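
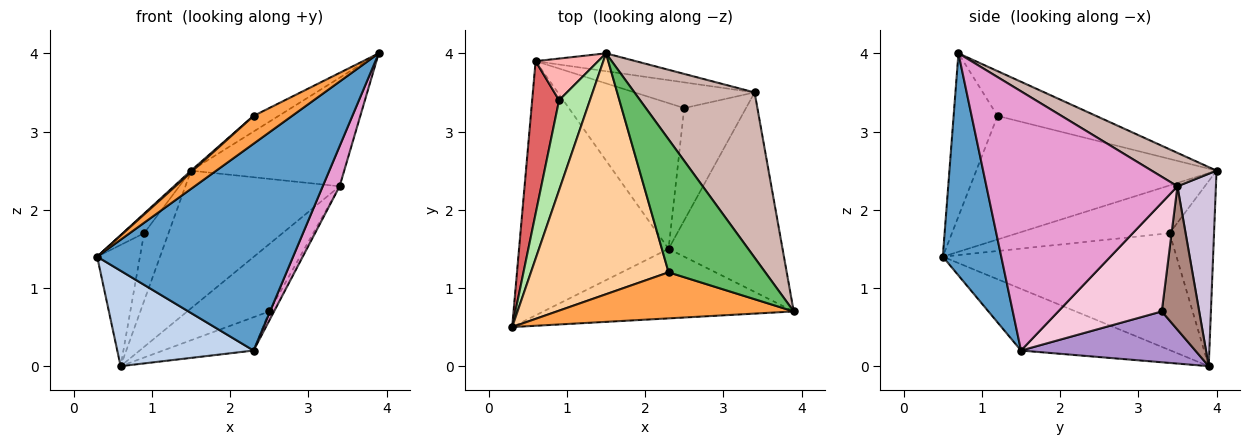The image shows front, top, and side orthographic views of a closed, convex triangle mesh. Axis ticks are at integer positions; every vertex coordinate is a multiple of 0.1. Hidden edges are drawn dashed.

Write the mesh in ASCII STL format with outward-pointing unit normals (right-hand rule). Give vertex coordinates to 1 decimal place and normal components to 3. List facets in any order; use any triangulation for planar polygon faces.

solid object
 facet normal 0.272 -0.912 -0.307
  outer loop
   vertex 2.3 1.5 0.2
   vertex 3.9 0.7 4.0
   vertex 0.3 0.5 1.4
  endloop
 endfacet
 facet normal -0.360 -0.328 -0.873
  outer loop
   vertex 2.3 1.5 0.2
   vertex 0.3 0.5 1.4
   vertex 0.6 3.9 0.0
  endloop
 endfacet
 facet normal -0.508 -0.445 0.737
  outer loop
   vertex 2.3 1.2 3.2
   vertex 0.3 0.5 1.4
   vertex 3.9 0.7 4.0
  endloop
 endfacet
 facet normal -0.668 -0.005 0.744
  outer loop
   vertex 2.3 1.2 3.2
   vertex 1.5 4.0 2.5
   vertex 0.3 0.5 1.4
  endloop
 endfacet
 facet normal -0.418 0.106 0.902
  outer loop
   vertex 2.3 1.2 3.2
   vertex 3.9 0.7 4.0
   vertex 1.5 4.0 2.5
  endloop
 endfacet
 facet normal -0.835 0.117 0.538
  outer loop
   vertex 0.9 3.4 1.7
   vertex 0.3 0.5 1.4
   vertex 1.5 4.0 2.5
  endloop
 endfacet
 facet normal -0.959 0.176 0.221
  outer loop
   vertex 0.9 3.4 1.7
   vertex 0.6 3.9 0.0
   vertex 0.3 0.5 1.4
  endloop
 endfacet
 facet normal -0.840 0.462 0.284
  outer loop
   vertex 0.9 3.4 1.7
   vertex 1.5 4.0 2.5
   vertex 0.6 3.9 0.0
  endloop
 endfacet
 facet normal 0.395 0.205 -0.896
  outer loop
   vertex 2.5 3.3 0.7
   vertex 2.3 1.5 0.2
   vertex 0.6 3.9 0.0
  endloop
 endfacet
 facet normal 0.240 0.963 -0.125
  outer loop
   vertex 3.4 3.5 2.3
   vertex 0.6 3.9 0.0
   vertex 1.5 4.0 2.5
  endloop
 endfacet
 facet normal 0.392 0.859 -0.328
  outer loop
   vertex 3.4 3.5 2.3
   vertex 2.5 3.3 0.7
   vertex 0.6 3.9 0.0
  endloop
 endfacet
 facet normal 0.226 0.535 0.814
  outer loop
   vertex 3.4 3.5 2.3
   vertex 1.5 4.0 2.5
   vertex 3.9 0.7 4.0
  endloop
 endfacet
 facet normal 0.912 -0.081 -0.401
  outer loop
   vertex 3.4 3.5 2.3
   vertex 3.9 0.7 4.0
   vertex 2.3 1.5 0.2
  endloop
 endfacet
 facet normal 0.869 0.041 -0.494
  outer loop
   vertex 3.4 3.5 2.3
   vertex 2.3 1.5 0.2
   vertex 2.5 3.3 0.7
  endloop
 endfacet
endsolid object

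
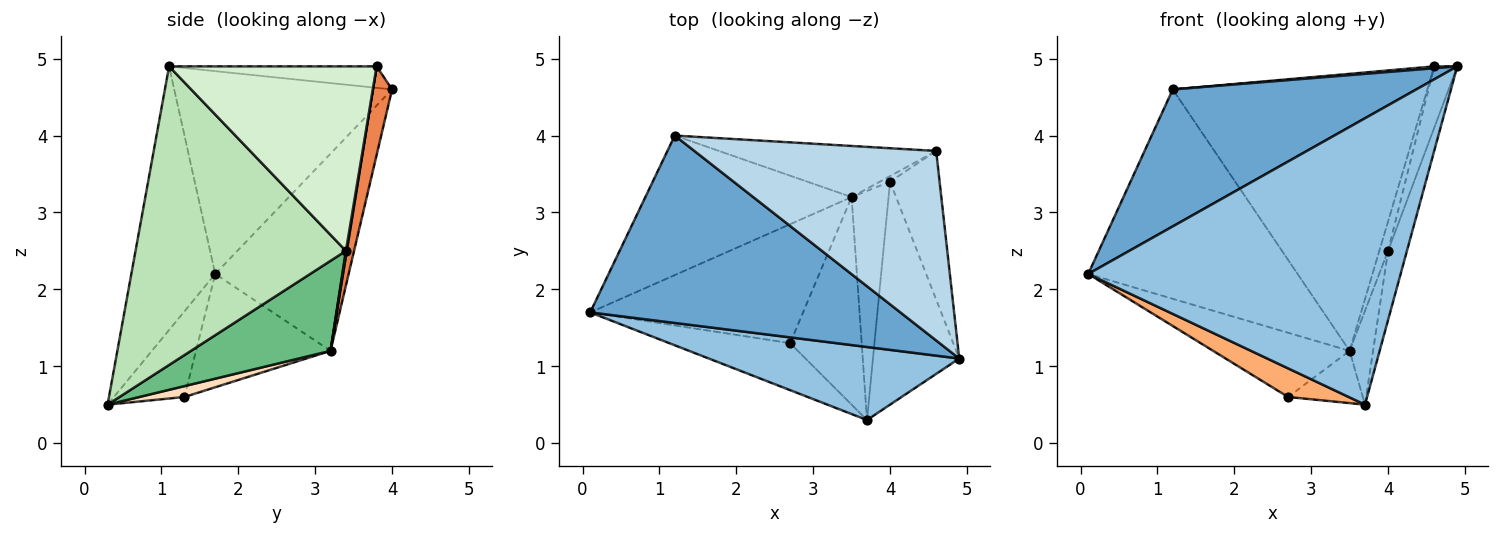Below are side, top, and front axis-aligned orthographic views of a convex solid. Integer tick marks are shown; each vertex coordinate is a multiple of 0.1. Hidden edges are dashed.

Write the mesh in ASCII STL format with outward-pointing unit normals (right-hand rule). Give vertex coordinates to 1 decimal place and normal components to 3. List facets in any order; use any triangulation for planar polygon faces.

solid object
 facet normal -0.467 -0.522 0.714
  outer loop
   vertex 1.2 4.0 4.6
   vertex 0.1 1.7 2.2
   vertex 4.9 1.1 4.9
  endloop
 endfacet
 facet normal -0.252 -0.938 0.239
  outer loop
   vertex 3.7 0.3 0.5
   vertex 4.9 1.1 4.9
   vertex 0.1 1.7 2.2
  endloop
 endfacet
 facet normal -0.088 -0.010 0.996
  outer loop
   vertex 4.6 3.8 4.9
   vertex 1.2 4.0 4.6
   vertex 4.9 1.1 4.9
  endloop
 endfacet
 facet normal -0.468 0.735 -0.490
  outer loop
   vertex 3.5 3.2 1.2
   vertex 0.1 1.7 2.2
   vertex 1.2 4.0 4.6
  endloop
 endfacet
 facet normal 0.074 0.981 -0.181
  outer loop
   vertex 3.5 3.2 1.2
   vertex 1.2 4.0 4.6
   vertex 4.6 3.8 4.9
  endloop
 endfacet
 facet normal -0.518 -0.445 -0.731
  outer loop
   vertex 2.7 1.3 0.6
   vertex 3.7 0.3 0.5
   vertex 0.1 1.7 2.2
  endloop
 endfacet
 facet normal -0.424 0.430 -0.797
  outer loop
   vertex 2.7 1.3 0.6
   vertex 0.1 1.7 2.2
   vertex 3.5 3.2 1.2
  endloop
 endfacet
 facet normal 0.146 0.242 -0.959
  outer loop
   vertex 2.7 1.3 0.6
   vertex 3.5 3.2 1.2
   vertex 3.7 0.3 0.5
  endloop
 endfacet
 facet normal 0.914 0.154 -0.375
  outer loop
   vertex 4.0 3.4 2.5
   vertex 3.7 0.3 0.5
   vertex 3.5 3.2 1.2
  endloop
 endfacet
 facet normal 0.093 0.978 -0.186
  outer loop
   vertex 4.0 3.4 2.5
   vertex 3.5 3.2 1.2
   vertex 4.6 3.8 4.9
  endloop
 endfacet
 facet normal 0.957 0.086 -0.277
  outer loop
   vertex 4.0 3.4 2.5
   vertex 4.9 1.1 4.9
   vertex 3.7 0.3 0.5
  endloop
 endfacet
 facet normal 0.960 0.107 -0.258
  outer loop
   vertex 4.0 3.4 2.5
   vertex 4.6 3.8 4.9
   vertex 4.9 1.1 4.9
  endloop
 endfacet
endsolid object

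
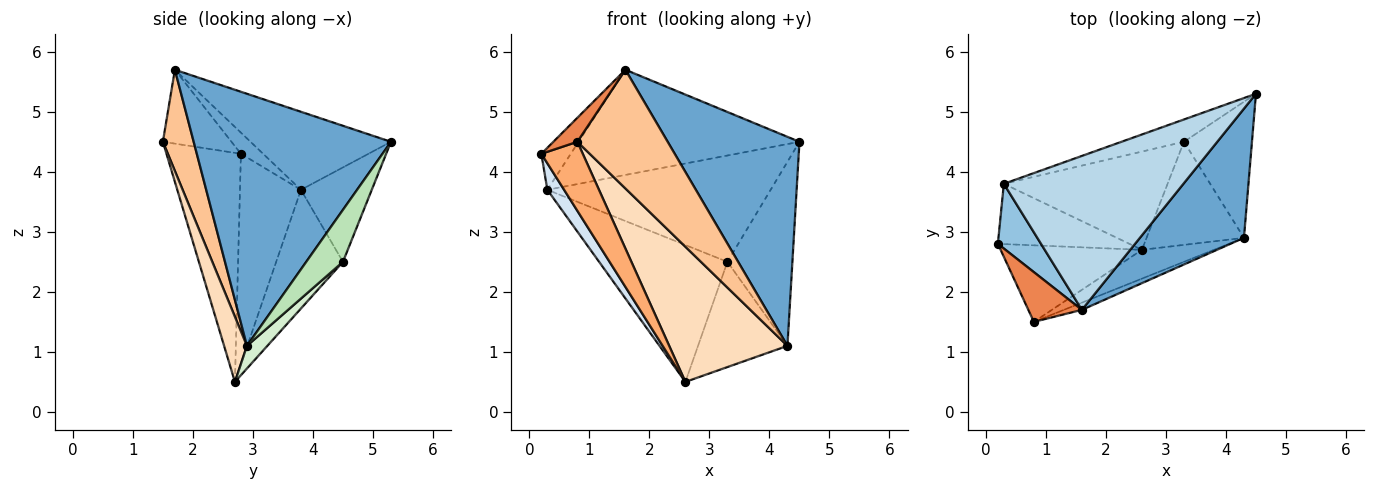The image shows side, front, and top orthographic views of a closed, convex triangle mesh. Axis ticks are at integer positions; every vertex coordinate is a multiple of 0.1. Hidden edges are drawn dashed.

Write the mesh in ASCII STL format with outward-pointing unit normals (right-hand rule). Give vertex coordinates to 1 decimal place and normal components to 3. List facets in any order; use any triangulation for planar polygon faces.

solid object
 facet normal 0.787 -0.525 0.325
  outer loop
   vertex 4.3 2.9 1.1
   vertex 4.5 5.3 4.5
   vertex 1.6 1.7 5.7
  endloop
 endfacet
 facet normal -0.380 0.504 0.776
  outer loop
   vertex 0.3 3.8 3.7
   vertex 0.2 2.8 4.3
   vertex 1.6 1.7 5.7
  endloop
 endfacet
 facet normal -0.338 0.531 0.777
  outer loop
   vertex 0.3 3.8 3.7
   vertex 1.6 1.7 5.7
   vertex 4.5 5.3 4.5
  endloop
 endfacet
 facet normal -0.826 -0.227 -0.516
  outer loop
   vertex 0.3 3.8 3.7
   vertex 2.6 2.7 0.5
   vertex 0.2 2.8 4.3
  endloop
 endfacet
 facet normal -0.779 -0.273 0.565
  outer loop
   vertex 0.8 1.5 4.5
   vertex 1.6 1.7 5.7
   vertex 0.2 2.8 4.3
  endloop
 endfacet
 facet normal -0.769 -0.428 -0.475
  outer loop
   vertex 0.8 1.5 4.5
   vertex 0.2 2.8 4.3
   vertex 2.6 2.7 0.5
  endloop
 endfacet
 facet normal 0.322 -0.945 -0.057
  outer loop
   vertex 0.8 1.5 4.5
   vertex 4.3 2.9 1.1
   vertex 1.6 1.7 5.7
  endloop
 endfacet
 facet normal 0.185 -0.961 -0.205
  outer loop
   vertex 0.8 1.5 4.5
   vertex 2.6 2.7 0.5
   vertex 4.3 2.9 1.1
  endloop
 endfacet
 facet normal -0.296 0.935 -0.196
  outer loop
   vertex 3.3 4.5 2.5
   vertex 0.3 3.8 3.7
   vertex 4.5 5.3 4.5
  endloop
 endfacet
 facet normal -0.389 0.748 -0.537
  outer loop
   vertex 3.3 4.5 2.5
   vertex 2.6 2.7 0.5
   vertex 0.3 3.8 3.7
  endloop
 endfacet
 facet normal 0.414 0.732 -0.541
  outer loop
   vertex 3.3 4.5 2.5
   vertex 4.5 5.3 4.5
   vertex 4.3 2.9 1.1
  endloop
 endfacet
 facet normal 0.161 0.705 -0.691
  outer loop
   vertex 3.3 4.5 2.5
   vertex 4.3 2.9 1.1
   vertex 2.6 2.7 0.5
  endloop
 endfacet
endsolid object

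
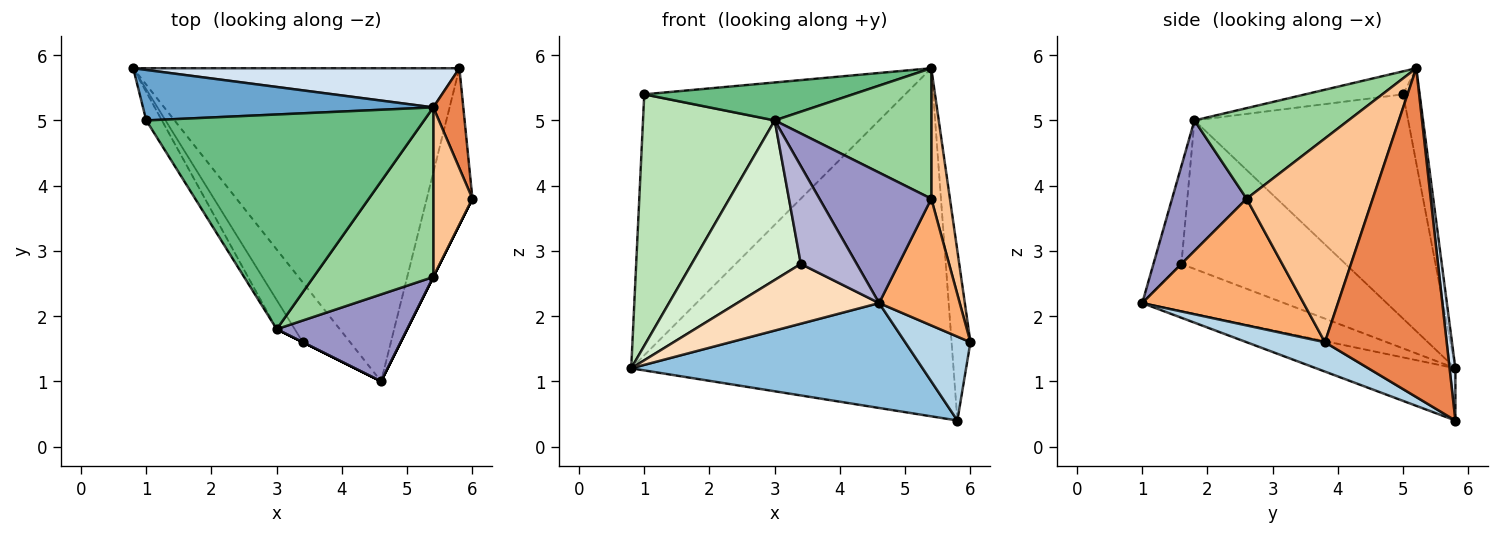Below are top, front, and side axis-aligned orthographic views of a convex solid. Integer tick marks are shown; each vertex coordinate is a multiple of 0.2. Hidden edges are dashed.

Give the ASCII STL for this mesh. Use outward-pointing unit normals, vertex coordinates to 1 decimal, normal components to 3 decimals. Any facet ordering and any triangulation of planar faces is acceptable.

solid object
 facet normal -0.062 0.980 0.190
  outer loop
   vertex 1.0 5.0 5.4
   vertex 5.4 5.2 5.8
   vertex 0.8 5.8 1.2
  endloop
 endfacet
 facet normal -0.150 -0.314 -0.937
  outer loop
   vertex 5.8 5.8 0.4
   vertex 4.6 1.0 2.2
   vertex 0.8 5.8 1.2
  endloop
 endfacet
 facet normal 0.493 -0.411 -0.767
  outer loop
   vertex 5.8 5.8 0.4
   vertex 6.0 3.8 1.6
   vertex 4.6 1.0 2.2
  endloop
 endfacet
 facet normal 0.018 0.994 0.112
  outer loop
   vertex 5.8 5.8 0.4
   vertex 0.8 5.8 1.2
   vertex 5.4 5.2 5.8
  endloop
 endfacet
 facet normal 0.984 0.152 0.090
  outer loop
   vertex 5.8 5.8 0.4
   vertex 5.4 5.2 5.8
   vertex 6.0 3.8 1.6
  endloop
 endfacet
 facet normal 0.894 -0.447 0.000
  outer loop
   vertex 5.4 2.6 3.8
   vertex 4.6 1.0 2.2
   vertex 6.0 3.8 1.6
  endloop
 endfacet
 facet normal 0.972 -0.144 0.187
  outer loop
   vertex 5.4 2.6 3.8
   vertex 6.0 3.8 1.6
   vertex 5.4 5.2 5.8
  endloop
 endfacet
 facet normal -0.577 -0.577 -0.577
  outer loop
   vertex 3.4 1.6 2.8
   vertex 0.8 5.8 1.2
   vertex 4.6 1.0 2.2
  endloop
 endfacet
 facet normal -0.081 -0.174 0.981
  outer loop
   vertex 3.0 1.8 5.0
   vertex 5.4 5.2 5.8
   vertex 1.0 5.0 5.4
  endloop
 endfacet
 facet normal 0.514 -0.523 0.680
  outer loop
   vertex 3.0 1.8 5.0
   vertex 5.4 2.6 3.8
   vertex 5.4 5.2 5.8
  endloop
 endfacet
 facet normal -0.850 -0.524 -0.059
  outer loop
   vertex 3.0 1.8 5.0
   vertex 1.0 5.0 5.4
   vertex 0.8 5.8 1.2
  endloop
 endfacet
 facet normal -0.828 -0.551 -0.101
  outer loop
   vertex 3.0 1.8 5.0
   vertex 0.8 5.8 1.2
   vertex 3.4 1.6 2.8
  endloop
 endfacet
 facet normal 0.485 -0.728 0.485
  outer loop
   vertex 3.0 1.8 5.0
   vertex 4.6 1.0 2.2
   vertex 5.4 2.6 3.8
  endloop
 endfacet
 facet normal -0.447 -0.894 0.000
  outer loop
   vertex 3.0 1.8 5.0
   vertex 3.4 1.6 2.8
   vertex 4.6 1.0 2.2
  endloop
 endfacet
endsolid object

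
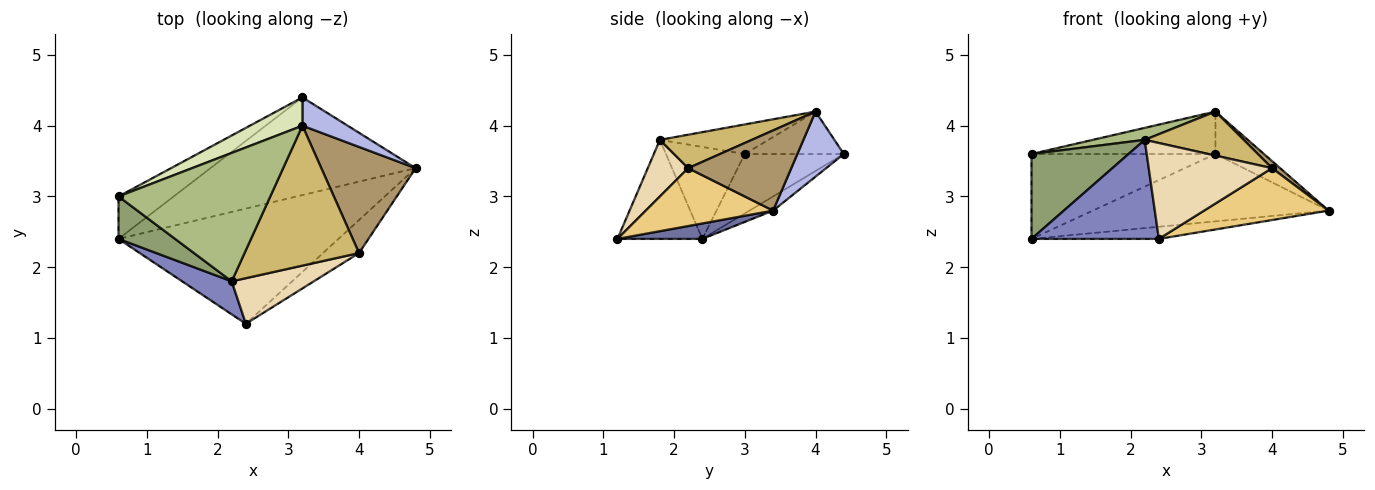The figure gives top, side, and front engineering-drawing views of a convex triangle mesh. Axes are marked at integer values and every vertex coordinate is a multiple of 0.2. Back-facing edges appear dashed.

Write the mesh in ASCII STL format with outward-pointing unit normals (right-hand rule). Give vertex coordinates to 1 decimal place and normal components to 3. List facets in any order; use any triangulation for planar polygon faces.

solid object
 facet normal 0.070 0.104 -0.992
  outer loop
   vertex 2.4 1.2 2.4
   vertex 0.6 2.4 2.4
   vertex 4.8 3.4 2.8
  endloop
 endfacet
 facet normal -0.535 -0.802 0.267
  outer loop
   vertex 2.2 1.8 3.8
   vertex 0.6 2.4 2.4
   vertex 2.4 1.2 2.4
  endloop
 endfacet
 facet normal -0.057 0.567 -0.822
  outer loop
   vertex 3.2 4.4 3.6
   vertex 4.8 3.4 2.8
   vertex 0.6 2.4 2.4
  endloop
 endfacet
 facet normal 0.623 0.651 0.434
  outer loop
   vertex 3.2 4.4 3.6
   vertex 3.2 4.0 4.2
   vertex 4.8 3.4 2.8
  endloop
 endfacet
 facet normal -0.588 -0.724 0.362
  outer loop
   vertex 0.6 3.0 3.6
   vertex 0.6 2.4 2.4
   vertex 2.2 1.8 3.8
  endloop
 endfacet
 facet normal -0.191 -0.091 0.977
  outer loop
   vertex 0.6 3.0 3.6
   vertex 2.2 1.8 3.8
   vertex 3.2 4.0 4.2
  endloop
 endfacet
 facet normal -0.434 0.806 -0.403
  outer loop
   vertex 0.6 3.0 3.6
   vertex 3.2 4.4 3.6
   vertex 0.6 2.4 2.4
  endloop
 endfacet
 facet normal -0.409 0.759 0.506
  outer loop
   vertex 0.6 3.0 3.6
   vertex 3.2 4.0 4.2
   vertex 3.2 4.4 3.6
  endloop
 endfacet
 facet normal 0.647 -0.051 0.761
  outer loop
   vertex 4.0 2.2 3.4
   vertex 4.8 3.4 2.8
   vertex 3.2 4.0 4.2
  endloop
 endfacet
 facet normal 0.268 -0.289 0.919
  outer loop
   vertex 4.0 2.2 3.4
   vertex 3.2 4.0 4.2
   vertex 2.2 1.8 3.8
  endloop
 endfacet
 facet normal 0.653 -0.639 -0.406
  outer loop
   vertex 4.0 2.2 3.4
   vertex 2.4 1.2 2.4
   vertex 4.8 3.4 2.8
  endloop
 endfacet
 facet normal 0.284 -0.866 0.412
  outer loop
   vertex 4.0 2.2 3.4
   vertex 2.2 1.8 3.8
   vertex 2.4 1.2 2.4
  endloop
 endfacet
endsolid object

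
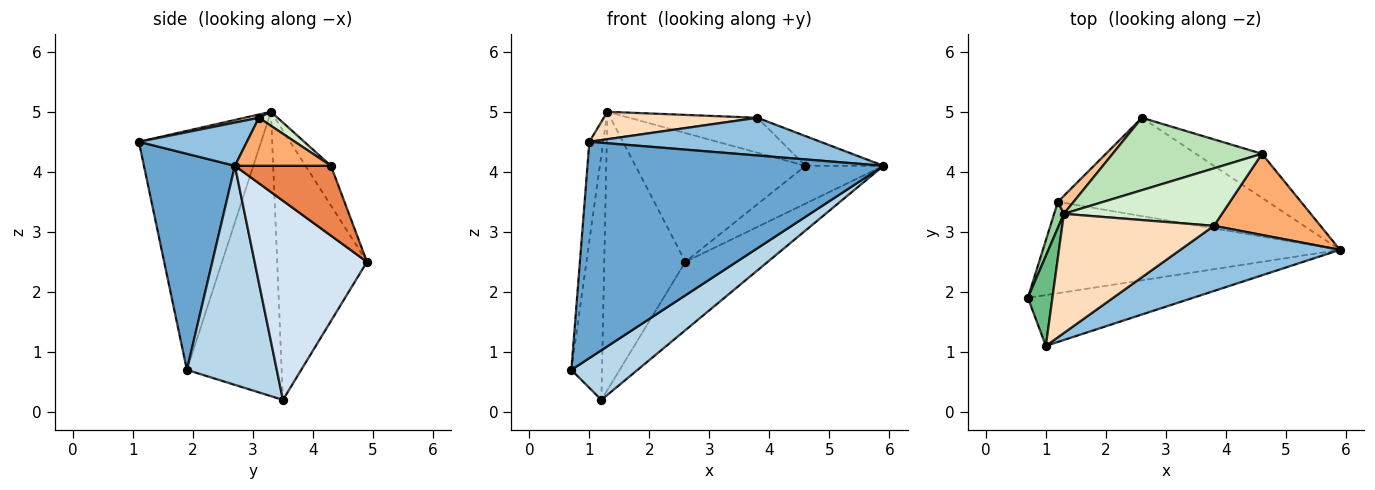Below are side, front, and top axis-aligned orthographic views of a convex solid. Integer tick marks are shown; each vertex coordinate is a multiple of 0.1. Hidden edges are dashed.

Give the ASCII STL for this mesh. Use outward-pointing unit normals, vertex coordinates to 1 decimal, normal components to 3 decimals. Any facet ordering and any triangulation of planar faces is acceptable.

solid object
 facet normal 0.287 -0.933 -0.219
  outer loop
   vertex 1.0 1.1 4.5
   vertex 0.7 1.9 0.7
   vertex 5.9 2.7 4.1
  endloop
 endfacet
 facet normal 0.228 -0.488 0.843
  outer loop
   vertex 3.8 3.1 4.9
   vertex 1.0 1.1 4.5
   vertex 5.9 2.7 4.1
  endloop
 endfacet
 facet normal 0.544 -0.400 -0.738
  outer loop
   vertex 1.2 3.5 0.2
   vertex 5.9 2.7 4.1
   vertex 0.7 1.9 0.7
  endloop
 endfacet
 facet normal 0.614 0.450 -0.648
  outer loop
   vertex 1.2 3.5 0.2
   vertex 2.6 4.9 2.5
   vertex 5.9 2.7 4.1
  endloop
 endfacet
 facet normal 0.626 0.508 -0.592
  outer loop
   vertex 4.6 4.3 4.1
   vertex 5.9 2.7 4.1
   vertex 2.6 4.9 2.5
  endloop
 endfacet
 facet normal 0.390 0.317 0.865
  outer loop
   vertex 4.6 4.3 4.1
   vertex 3.8 3.1 4.9
   vertex 5.9 2.7 4.1
  endloop
 endfacet
 facet normal -0.741 0.670 0.043
  outer loop
   vertex 1.3 3.3 5.0
   vertex 2.6 4.9 2.5
   vertex 1.2 3.5 0.2
  endloop
 endfacet
 facet normal 0.021 -0.224 0.974
  outer loop
   vertex 1.3 3.3 5.0
   vertex 1.0 1.1 4.5
   vertex 3.8 3.1 4.9
  endloop
 endfacet
 facet normal -0.989 0.112 0.102
  outer loop
   vertex 1.3 3.3 5.0
   vertex 0.7 1.9 0.7
   vertex 1.0 1.1 4.5
  endloop
 endfacet
 facet normal -0.951 0.307 0.033
  outer loop
   vertex 1.3 3.3 5.0
   vertex 1.2 3.5 0.2
   vertex 0.7 1.9 0.7
  endloop
 endfacet
 facet normal -0.129 0.864 0.486
  outer loop
   vertex 1.3 3.3 5.0
   vertex 4.6 4.3 4.1
   vertex 2.6 4.9 2.5
  endloop
 endfacet
 facet normal 0.076 0.518 0.852
  outer loop
   vertex 1.3 3.3 5.0
   vertex 3.8 3.1 4.9
   vertex 4.6 4.3 4.1
  endloop
 endfacet
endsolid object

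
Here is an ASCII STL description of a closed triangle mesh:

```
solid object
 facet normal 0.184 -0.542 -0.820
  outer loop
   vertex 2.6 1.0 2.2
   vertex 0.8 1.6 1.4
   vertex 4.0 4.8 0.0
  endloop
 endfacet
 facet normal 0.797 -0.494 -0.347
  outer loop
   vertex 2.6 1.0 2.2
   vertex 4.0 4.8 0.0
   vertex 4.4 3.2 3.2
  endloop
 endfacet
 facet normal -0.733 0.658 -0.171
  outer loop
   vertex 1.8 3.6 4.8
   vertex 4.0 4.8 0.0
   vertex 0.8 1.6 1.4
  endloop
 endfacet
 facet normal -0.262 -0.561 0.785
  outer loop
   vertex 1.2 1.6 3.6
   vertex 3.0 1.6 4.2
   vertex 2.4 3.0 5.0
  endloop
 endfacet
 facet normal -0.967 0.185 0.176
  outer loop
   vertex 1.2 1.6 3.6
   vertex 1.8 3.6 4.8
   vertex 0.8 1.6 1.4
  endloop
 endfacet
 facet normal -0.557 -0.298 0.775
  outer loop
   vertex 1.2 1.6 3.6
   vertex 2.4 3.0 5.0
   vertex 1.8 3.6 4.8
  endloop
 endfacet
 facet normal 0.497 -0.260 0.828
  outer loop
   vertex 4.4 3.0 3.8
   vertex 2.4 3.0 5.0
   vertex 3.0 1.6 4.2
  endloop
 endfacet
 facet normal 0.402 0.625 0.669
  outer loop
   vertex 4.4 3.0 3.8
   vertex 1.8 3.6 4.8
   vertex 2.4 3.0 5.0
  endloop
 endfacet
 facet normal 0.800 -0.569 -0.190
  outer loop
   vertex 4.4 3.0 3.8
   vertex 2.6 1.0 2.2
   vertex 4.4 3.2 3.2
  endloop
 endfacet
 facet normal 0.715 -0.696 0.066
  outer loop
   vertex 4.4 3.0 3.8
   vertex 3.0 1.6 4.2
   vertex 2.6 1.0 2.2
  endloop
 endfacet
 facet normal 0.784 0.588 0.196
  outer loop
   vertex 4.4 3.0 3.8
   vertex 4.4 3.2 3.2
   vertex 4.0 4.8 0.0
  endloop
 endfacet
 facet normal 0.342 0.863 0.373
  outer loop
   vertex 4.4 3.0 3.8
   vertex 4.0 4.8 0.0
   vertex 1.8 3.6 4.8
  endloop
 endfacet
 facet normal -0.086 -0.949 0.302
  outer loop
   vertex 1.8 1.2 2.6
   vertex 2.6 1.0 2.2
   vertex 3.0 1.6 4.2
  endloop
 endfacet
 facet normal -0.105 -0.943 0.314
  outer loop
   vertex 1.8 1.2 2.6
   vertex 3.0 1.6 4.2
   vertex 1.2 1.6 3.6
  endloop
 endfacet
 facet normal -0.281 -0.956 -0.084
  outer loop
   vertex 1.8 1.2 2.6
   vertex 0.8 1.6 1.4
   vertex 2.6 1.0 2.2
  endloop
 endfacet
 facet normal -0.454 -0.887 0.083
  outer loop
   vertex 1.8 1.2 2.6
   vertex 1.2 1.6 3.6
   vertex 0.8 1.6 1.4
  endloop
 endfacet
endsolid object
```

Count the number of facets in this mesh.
16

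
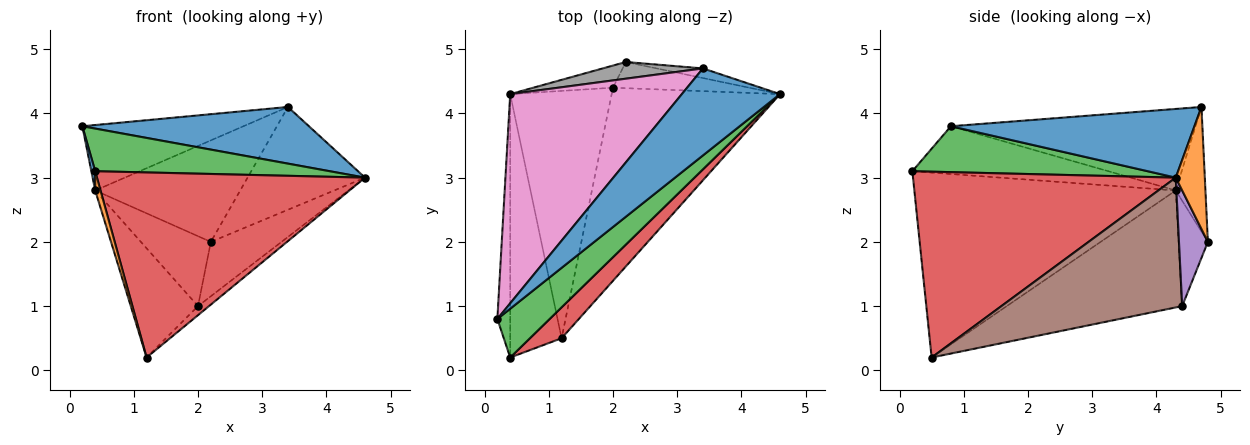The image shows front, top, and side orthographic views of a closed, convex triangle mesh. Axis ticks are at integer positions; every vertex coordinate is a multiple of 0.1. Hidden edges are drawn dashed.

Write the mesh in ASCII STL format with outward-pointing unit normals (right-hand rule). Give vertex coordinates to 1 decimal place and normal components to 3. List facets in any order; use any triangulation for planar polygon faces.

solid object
 facet normal 0.506 -0.471 0.723
  outer loop
   vertex 3.4 4.7 4.1
   vertex 0.2 0.8 3.8
   vertex 4.6 4.3 3.0
  endloop
 endfacet
 facet normal 0.239 0.967 -0.091
  outer loop
   vertex 3.4 4.7 4.1
   vertex 4.6 4.3 3.0
   vertex 2.2 4.8 2.0
  endloop
 endfacet
 facet normal 0.551 -0.549 0.628
  outer loop
   vertex 0.4 0.2 3.1
   vertex 4.6 4.3 3.0
   vertex 0.2 0.8 3.8
  endloop
 endfacet
 facet normal 0.695 -0.709 0.118
  outer loop
   vertex 0.4 0.2 3.1
   vertex 1.2 0.5 0.2
   vertex 4.6 4.3 3.0
  endloop
 endfacet
 facet normal 0.346 0.845 -0.407
  outer loop
   vertex 2.0 4.4 1.0
   vertex 2.2 4.8 2.0
   vertex 4.6 4.3 3.0
  endloop
 endfacet
 facet normal 0.610 0.037 -0.791
  outer loop
   vertex 2.0 4.4 1.0
   vertex 4.6 4.3 3.0
   vertex 1.2 0.5 0.2
  endloop
 endfacet
 facet normal -0.413 0.272 0.869
  outer loop
   vertex 0.4 4.3 2.8
   vertex 0.2 0.8 3.8
   vertex 3.4 4.7 4.1
  endloop
 endfacet
 facet normal -0.198 0.967 0.159
  outer loop
   vertex 0.4 4.3 2.8
   vertex 3.4 4.7 4.1
   vertex 2.2 4.8 2.0
  endloop
 endfacet
 facet normal -0.370 0.886 -0.280
  outer loop
   vertex 0.4 4.3 2.8
   vertex 2.2 4.8 2.0
   vertex 2.0 4.4 1.0
  endloop
 endfacet
 facet normal -0.726 0.278 -0.630
  outer loop
   vertex 0.4 4.3 2.8
   vertex 2.0 4.4 1.0
   vertex 1.2 0.5 0.2
  endloop
 endfacet
 facet normal -0.966 -0.019 -0.260
  outer loop
   vertex 0.4 4.3 2.8
   vertex 0.4 0.2 3.1
   vertex 0.2 0.8 3.8
  endloop
 endfacet
 facet normal -0.963 -0.020 -0.268
  outer loop
   vertex 0.4 4.3 2.8
   vertex 1.2 0.5 0.2
   vertex 0.4 0.2 3.1
  endloop
 endfacet
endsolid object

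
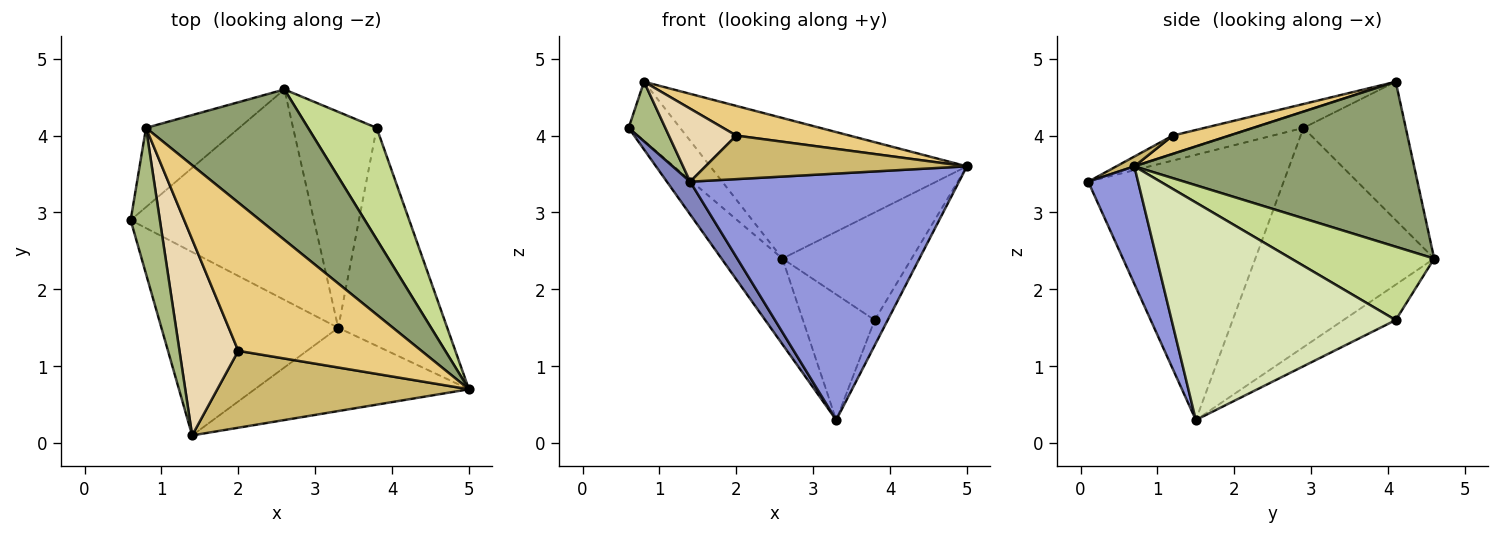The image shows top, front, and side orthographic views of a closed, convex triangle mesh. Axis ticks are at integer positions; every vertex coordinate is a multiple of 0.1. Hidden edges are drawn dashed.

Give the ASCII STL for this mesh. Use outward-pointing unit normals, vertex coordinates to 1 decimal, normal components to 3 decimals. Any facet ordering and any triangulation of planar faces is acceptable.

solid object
 facet normal -0.742 0.253 -0.621
  outer loop
   vertex 3.3 1.5 0.3
   vertex 0.6 2.9 4.1
   vertex 2.6 4.6 2.4
  endloop
 endfacet
 facet normal -0.828 -0.099 -0.552
  outer loop
   vertex 1.4 0.1 3.4
   vertex 0.6 2.9 4.1
   vertex 3.3 1.5 0.3
  endloop
 endfacet
 facet normal 0.173 -0.933 -0.315
  outer loop
   vertex 1.4 0.1 3.4
   vertex 3.3 1.5 0.3
   vertex 5.0 0.7 3.6
  endloop
 endfacet
 facet normal -0.766 0.385 -0.515
  outer loop
   vertex 0.8 4.1 4.7
   vertex 2.6 4.6 2.4
   vertex 0.6 2.9 4.1
  endloop
 endfacet
 facet normal 0.597 0.548 0.586
  outer loop
   vertex 0.8 4.1 4.7
   vertex 5.0 0.7 3.6
   vertex 2.6 4.6 2.4
  endloop
 endfacet
 facet normal -0.456 -0.336 0.824
  outer loop
   vertex 0.8 4.1 4.7
   vertex 0.6 2.9 4.1
   vertex 1.4 0.1 3.4
  endloop
 endfacet
 facet normal 0.610 0.551 0.570
  outer loop
   vertex 3.8 4.1 1.6
   vertex 2.6 4.6 2.4
   vertex 5.0 0.7 3.6
  endloop
 endfacet
 facet normal 0.893 0.052 -0.447
  outer loop
   vertex 3.8 4.1 1.6
   vertex 5.0 0.7 3.6
   vertex 3.3 1.5 0.3
  endloop
 endfacet
 facet normal -0.344 0.472 -0.812
  outer loop
   vertex 3.8 4.1 1.6
   vertex 3.3 1.5 0.3
   vertex 2.6 4.6 2.4
  endloop
 endfacet
 facet normal 0.034 -0.493 0.870
  outer loop
   vertex 2.0 1.2 4.0
   vertex 1.4 0.1 3.4
   vertex 5.0 0.7 3.6
  endloop
 endfacet
 facet normal 0.098 -0.195 0.976
  outer loop
   vertex 2.0 1.2 4.0
   vertex 5.0 0.7 3.6
   vertex 0.8 4.1 4.7
  endloop
 endfacet
 facet normal -0.285 -0.335 0.898
  outer loop
   vertex 2.0 1.2 4.0
   vertex 0.8 4.1 4.7
   vertex 1.4 0.1 3.4
  endloop
 endfacet
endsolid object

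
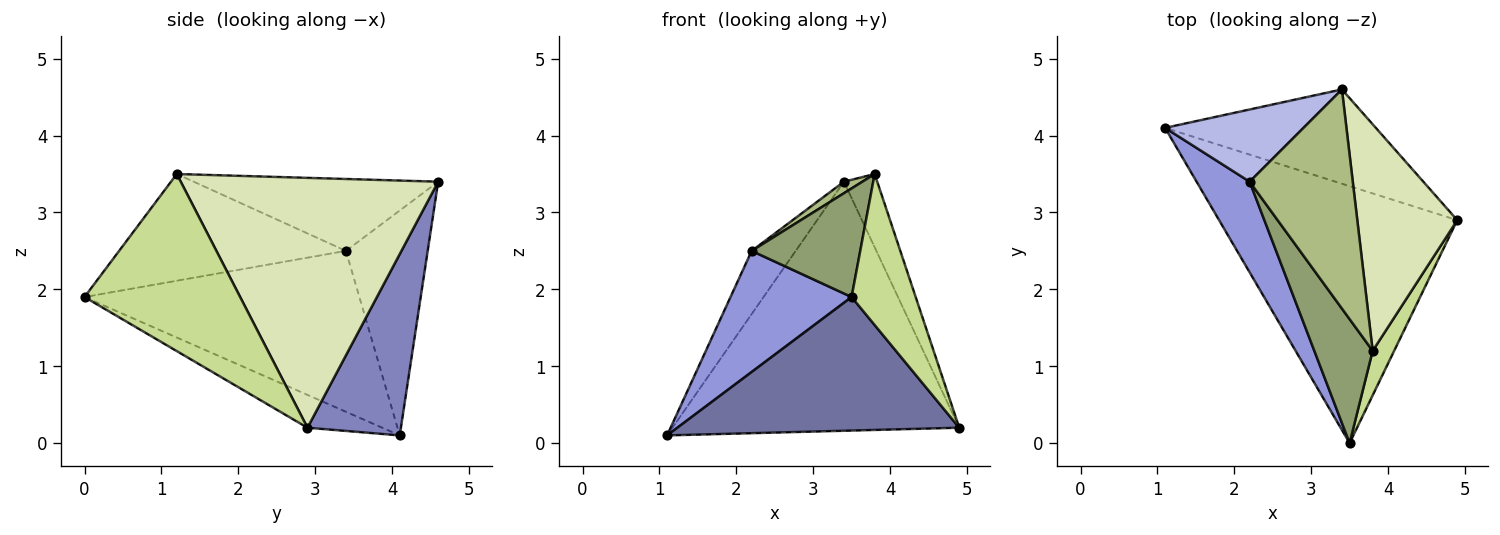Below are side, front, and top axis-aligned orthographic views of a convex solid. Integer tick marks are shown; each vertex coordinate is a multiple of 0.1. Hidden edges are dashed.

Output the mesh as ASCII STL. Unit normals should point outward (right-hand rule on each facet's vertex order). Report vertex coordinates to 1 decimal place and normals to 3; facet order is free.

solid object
 facet normal -0.121 -0.458 -0.881
  outer loop
   vertex 3.5 0.0 1.9
   vertex 1.1 4.1 0.1
   vertex 4.9 2.9 0.2
  endloop
 endfacet
 facet normal 0.291 0.895 -0.339
  outer loop
   vertex 3.4 4.6 3.4
   vertex 4.9 2.9 0.2
   vertex 1.1 4.1 0.1
  endloop
 endfacet
 facet normal -0.876 -0.386 0.289
  outer loop
   vertex 2.2 3.4 2.5
   vertex 1.1 4.1 0.1
   vertex 3.5 0.0 1.9
  endloop
 endfacet
 facet normal -0.774 0.417 0.476
  outer loop
   vertex 2.2 3.4 2.5
   vertex 3.4 4.6 3.4
   vertex 1.1 4.1 0.1
  endloop
 endfacet
 facet normal -0.809 -0.387 0.442
  outer loop
   vertex 3.8 1.2 3.5
   vertex 2.2 3.4 2.5
   vertex 3.5 0.0 1.9
  endloop
 endfacet
 facet normal -0.571 -0.043 0.819
  outer loop
   vertex 3.8 1.2 3.5
   vertex 3.4 4.6 3.4
   vertex 2.2 3.4 2.5
  endloop
 endfacet
 facet normal 0.919 -0.378 0.111
  outer loop
   vertex 3.8 1.2 3.5
   vertex 3.5 0.0 1.9
   vertex 4.9 2.9 0.2
  endloop
 endfacet
 facet normal 0.922 0.119 0.369
  outer loop
   vertex 3.8 1.2 3.5
   vertex 4.9 2.9 0.2
   vertex 3.4 4.6 3.4
  endloop
 endfacet
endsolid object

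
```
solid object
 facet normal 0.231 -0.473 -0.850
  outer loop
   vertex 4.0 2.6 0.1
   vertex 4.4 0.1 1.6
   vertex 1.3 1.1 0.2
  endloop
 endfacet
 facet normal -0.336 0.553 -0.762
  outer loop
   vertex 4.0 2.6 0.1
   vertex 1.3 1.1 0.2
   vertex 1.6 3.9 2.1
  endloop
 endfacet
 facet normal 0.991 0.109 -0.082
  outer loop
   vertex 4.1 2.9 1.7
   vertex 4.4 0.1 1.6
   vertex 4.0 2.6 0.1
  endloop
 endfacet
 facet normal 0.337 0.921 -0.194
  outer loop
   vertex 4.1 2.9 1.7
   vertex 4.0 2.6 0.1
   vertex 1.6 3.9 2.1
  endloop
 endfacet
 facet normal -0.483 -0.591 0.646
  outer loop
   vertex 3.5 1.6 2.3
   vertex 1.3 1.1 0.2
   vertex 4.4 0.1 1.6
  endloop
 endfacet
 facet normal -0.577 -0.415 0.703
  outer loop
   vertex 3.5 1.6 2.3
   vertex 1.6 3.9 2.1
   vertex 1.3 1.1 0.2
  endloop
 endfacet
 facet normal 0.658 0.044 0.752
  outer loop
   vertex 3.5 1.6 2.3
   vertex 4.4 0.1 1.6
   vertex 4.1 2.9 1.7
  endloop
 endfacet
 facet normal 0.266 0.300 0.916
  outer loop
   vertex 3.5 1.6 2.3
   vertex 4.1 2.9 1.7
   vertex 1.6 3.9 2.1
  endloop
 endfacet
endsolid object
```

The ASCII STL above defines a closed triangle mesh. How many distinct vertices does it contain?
6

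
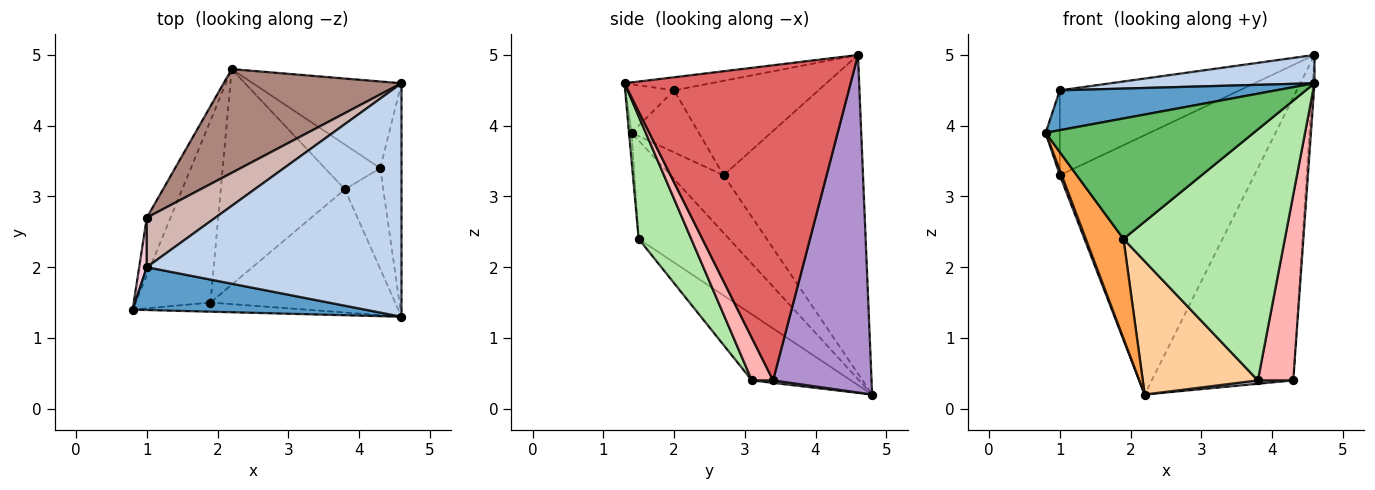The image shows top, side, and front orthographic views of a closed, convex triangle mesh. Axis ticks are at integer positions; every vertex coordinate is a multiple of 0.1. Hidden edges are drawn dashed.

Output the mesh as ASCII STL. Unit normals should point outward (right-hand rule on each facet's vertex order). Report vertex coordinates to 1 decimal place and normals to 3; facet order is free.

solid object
 facet normal -0.151 -0.673 0.724
  outer loop
   vertex 1.0 2.0 4.5
   vertex 0.8 1.4 3.9
   vertex 4.6 1.3 4.6
  endloop
 endfacet
 facet normal -0.051 -0.120 0.991
  outer loop
   vertex 1.0 2.0 4.5
   vertex 4.6 1.3 4.6
   vertex 4.6 4.6 5.0
  endloop
 endfacet
 facet normal -0.755 -0.315 -0.575
  outer loop
   vertex 1.9 1.5 2.4
   vertex 0.8 1.4 3.9
   vertex 2.2 4.8 0.2
  endloop
 endfacet
 facet normal -0.412 -0.479 -0.775
  outer loop
   vertex 1.9 1.5 2.4
   vertex 2.2 4.8 0.2
   vertex 3.8 3.1 0.4
  endloop
 endfacet
 facet normal -0.012 -0.997 -0.076
  outer loop
   vertex 1.9 1.5 2.4
   vertex 4.6 1.3 4.6
   vertex 0.8 1.4 3.9
  endloop
 endfacet
 facet normal 0.281 -0.862 -0.423
  outer loop
   vertex 1.9 1.5 2.4
   vertex 3.8 3.1 0.4
   vertex 4.6 1.3 4.6
  endloop
 endfacet
 facet normal 0.998 0.008 -0.067
  outer loop
   vertex 4.3 3.4 0.4
   vertex 4.6 4.6 5.0
   vertex 4.6 1.3 4.6
  endloop
 endfacet
 facet normal 0.466 -0.777 -0.422
  outer loop
   vertex 4.3 3.4 0.4
   vertex 4.6 1.3 4.6
   vertex 3.8 3.1 0.4
  endloop
 endfacet
 facet normal 0.554 0.796 -0.244
  outer loop
   vertex 4.3 3.4 0.4
   vertex 2.2 4.8 0.2
   vertex 4.6 4.6 5.0
  endloop
 endfacet
 facet normal 0.045 -0.075 -0.996
  outer loop
   vertex 4.3 3.4 0.4
   vertex 3.8 3.1 0.4
   vertex 2.2 4.8 0.2
  endloop
 endfacet
 facet normal -0.554 0.773 0.309
  outer loop
   vertex 1.0 2.7 3.3
   vertex 4.6 4.6 5.0
   vertex 2.2 4.8 0.2
  endloop
 endfacet
 facet normal -0.570 0.710 0.414
  outer loop
   vertex 1.0 2.7 3.3
   vertex 1.0 2.0 4.5
   vertex 4.6 4.6 5.0
  endloop
 endfacet
 facet normal -0.924 -0.033 -0.380
  outer loop
   vertex 1.0 2.7 3.3
   vertex 2.2 4.8 0.2
   vertex 0.8 1.4 3.9
  endloop
 endfacet
 facet normal -0.972 0.205 0.119
  outer loop
   vertex 1.0 2.7 3.3
   vertex 0.8 1.4 3.9
   vertex 1.0 2.0 4.5
  endloop
 endfacet
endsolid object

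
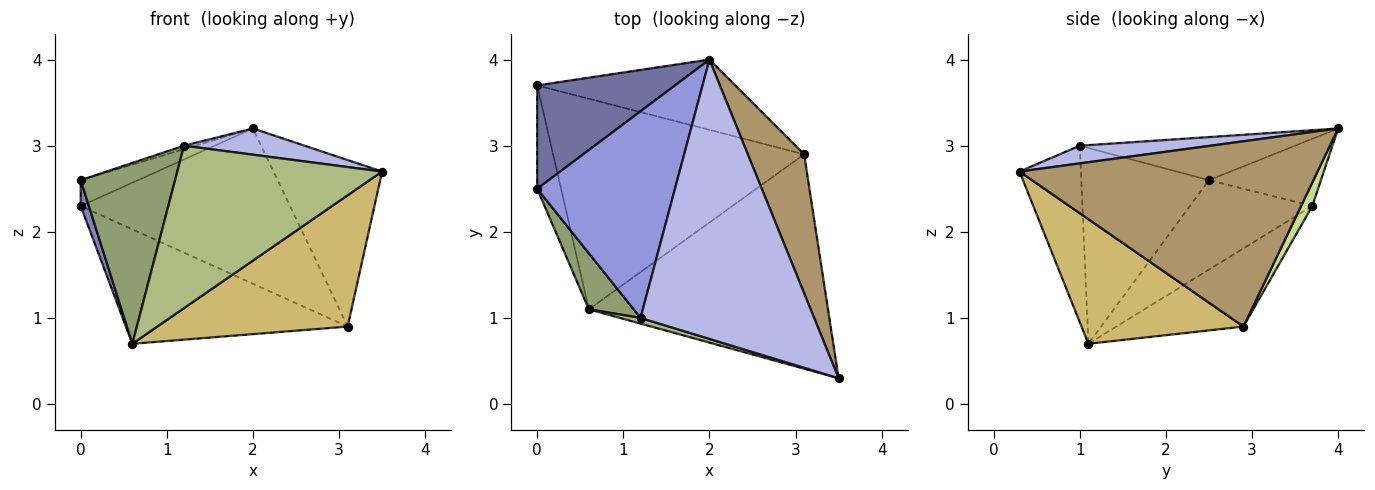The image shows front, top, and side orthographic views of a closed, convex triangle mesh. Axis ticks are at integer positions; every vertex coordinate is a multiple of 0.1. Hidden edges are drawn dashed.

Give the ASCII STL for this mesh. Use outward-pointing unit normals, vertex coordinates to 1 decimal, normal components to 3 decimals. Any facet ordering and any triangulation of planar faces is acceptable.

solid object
 facet normal -0.428 0.219 0.877
  outer loop
   vertex 0.0 3.7 2.3
   vertex 0.0 2.5 2.6
   vertex 2.0 4.0 3.2
  endloop
 endfacet
 facet normal -0.964 -0.064 -0.257
  outer loop
   vertex 0.0 3.7 2.3
   vertex 0.6 1.1 0.7
   vertex 0.0 2.5 2.6
  endloop
 endfacet
 facet normal -0.298 0.016 0.954
  outer loop
   vertex 1.2 1.0 3.0
   vertex 2.0 4.0 3.2
   vertex 0.0 2.5 2.6
  endloop
 endfacet
 facet normal 0.101 -0.093 0.991
  outer loop
   vertex 1.2 1.0 3.0
   vertex 3.5 0.3 2.7
   vertex 2.0 4.0 3.2
  endloop
 endfacet
 facet normal -0.791 -0.585 0.181
  outer loop
   vertex 1.2 1.0 3.0
   vertex 0.0 2.5 2.6
   vertex 0.6 1.1 0.7
  endloop
 endfacet
 facet normal -0.287 -0.957 0.033
  outer loop
   vertex 1.2 1.0 3.0
   vertex 0.6 1.1 0.7
   vertex 3.5 0.3 2.7
  endloop
 endfacet
 facet normal 0.049 0.910 -0.412
  outer loop
   vertex 3.1 2.9 0.9
   vertex 0.0 3.7 2.3
   vertex 2.0 4.0 3.2
  endloop
 endfacet
 facet normal -0.264 0.461 -0.847
  outer loop
   vertex 3.1 2.9 0.9
   vertex 0.6 1.1 0.7
   vertex 0.0 3.7 2.3
  endloop
 endfacet
 facet normal 0.903 0.329 0.275
  outer loop
   vertex 3.1 2.9 0.9
   vertex 2.0 4.0 3.2
   vertex 3.5 0.3 2.7
  endloop
 endfacet
 facet normal 0.406 -0.477 -0.779
  outer loop
   vertex 3.1 2.9 0.9
   vertex 3.5 0.3 2.7
   vertex 0.6 1.1 0.7
  endloop
 endfacet
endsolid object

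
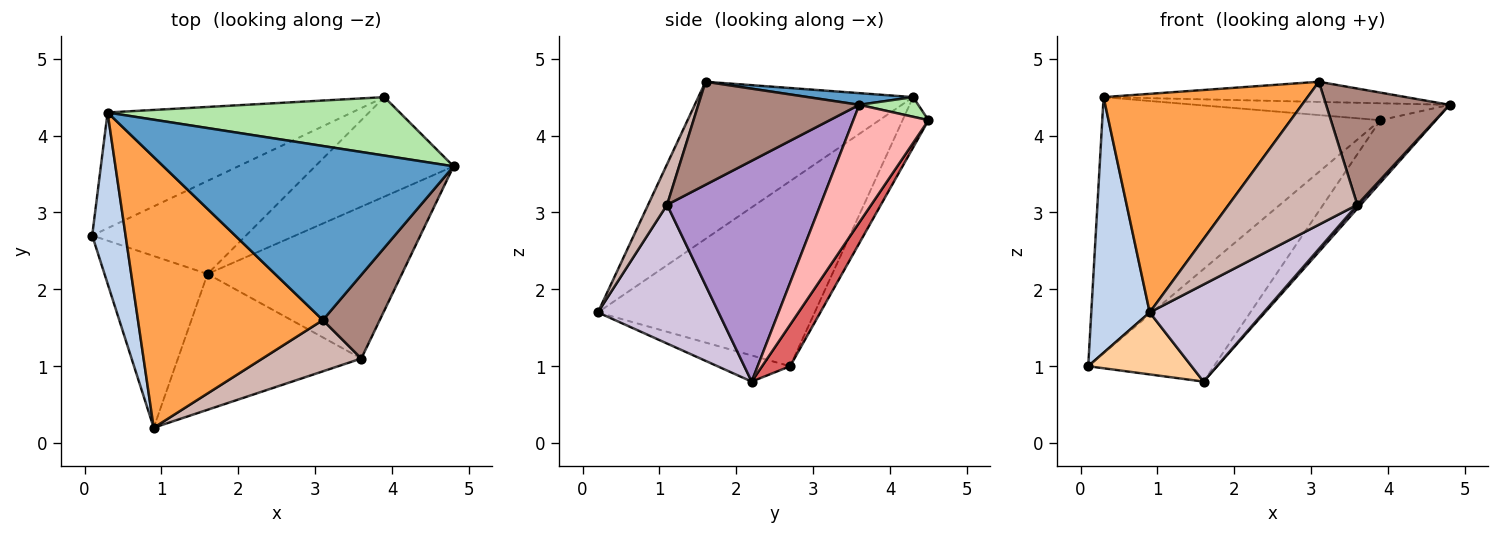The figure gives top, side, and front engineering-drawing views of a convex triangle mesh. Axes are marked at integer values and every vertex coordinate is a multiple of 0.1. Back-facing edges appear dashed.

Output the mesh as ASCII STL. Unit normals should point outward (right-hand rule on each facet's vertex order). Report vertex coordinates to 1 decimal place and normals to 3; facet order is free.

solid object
 facet normal 0.040 0.115 0.993
  outer loop
   vertex 0.3 4.3 4.5
   vertex 3.1 1.6 4.7
   vertex 4.8 3.6 4.4
  endloop
 endfacet
 facet normal -0.951 -0.256 0.172
  outer loop
   vertex 0.3 4.3 4.5
   vertex 0.1 2.7 1.0
   vertex 0.9 0.2 1.7
  endloop
 endfacet
 facet normal -0.552 -0.524 0.649
  outer loop
   vertex 0.3 4.3 4.5
   vertex 0.9 0.2 1.7
   vertex 3.1 1.6 4.7
  endloop
 endfacet
 facet normal -0.232 -0.330 -0.915
  outer loop
   vertex 1.6 2.2 0.8
   vertex 0.9 0.2 1.7
   vertex 0.1 2.7 1.0
  endloop
 endfacet
 facet normal -0.085 0.908 -0.410
  outer loop
   vertex 3.9 4.5 4.2
   vertex 0.1 2.7 1.0
   vertex 0.3 4.3 4.5
  endloop
 endfacet
 facet normal 0.064 0.277 0.959
  outer loop
   vertex 3.9 4.5 4.2
   vertex 0.3 4.3 4.5
   vertex 4.8 3.6 4.4
  endloop
 endfacet
 facet normal 0.169 0.759 -0.628
  outer loop
   vertex 3.9 4.5 4.2
   vertex 1.6 2.2 0.8
   vertex 0.1 2.7 1.0
  endloop
 endfacet
 facet normal 0.584 0.432 -0.687
  outer loop
   vertex 3.9 4.5 4.2
   vertex 4.8 3.6 4.4
   vertex 1.6 2.2 0.8
  endloop
 endfacet
 facet normal 0.751 -0.017 -0.661
  outer loop
   vertex 3.6 1.1 3.1
   vertex 1.6 2.2 0.8
   vertex 4.8 3.6 4.4
  endloop
 endfacet
 facet normal 0.524 -0.495 -0.693
  outer loop
   vertex 3.6 1.1 3.1
   vertex 0.9 0.2 1.7
   vertex 1.6 2.2 0.8
  endloop
 endfacet
 facet normal 0.727 -0.558 0.401
  outer loop
   vertex 3.6 1.1 3.1
   vertex 4.8 3.6 4.4
   vertex 3.1 1.6 4.7
  endloop
 endfacet
 facet normal 0.137 -0.932 0.334
  outer loop
   vertex 3.6 1.1 3.1
   vertex 3.1 1.6 4.7
   vertex 0.9 0.2 1.7
  endloop
 endfacet
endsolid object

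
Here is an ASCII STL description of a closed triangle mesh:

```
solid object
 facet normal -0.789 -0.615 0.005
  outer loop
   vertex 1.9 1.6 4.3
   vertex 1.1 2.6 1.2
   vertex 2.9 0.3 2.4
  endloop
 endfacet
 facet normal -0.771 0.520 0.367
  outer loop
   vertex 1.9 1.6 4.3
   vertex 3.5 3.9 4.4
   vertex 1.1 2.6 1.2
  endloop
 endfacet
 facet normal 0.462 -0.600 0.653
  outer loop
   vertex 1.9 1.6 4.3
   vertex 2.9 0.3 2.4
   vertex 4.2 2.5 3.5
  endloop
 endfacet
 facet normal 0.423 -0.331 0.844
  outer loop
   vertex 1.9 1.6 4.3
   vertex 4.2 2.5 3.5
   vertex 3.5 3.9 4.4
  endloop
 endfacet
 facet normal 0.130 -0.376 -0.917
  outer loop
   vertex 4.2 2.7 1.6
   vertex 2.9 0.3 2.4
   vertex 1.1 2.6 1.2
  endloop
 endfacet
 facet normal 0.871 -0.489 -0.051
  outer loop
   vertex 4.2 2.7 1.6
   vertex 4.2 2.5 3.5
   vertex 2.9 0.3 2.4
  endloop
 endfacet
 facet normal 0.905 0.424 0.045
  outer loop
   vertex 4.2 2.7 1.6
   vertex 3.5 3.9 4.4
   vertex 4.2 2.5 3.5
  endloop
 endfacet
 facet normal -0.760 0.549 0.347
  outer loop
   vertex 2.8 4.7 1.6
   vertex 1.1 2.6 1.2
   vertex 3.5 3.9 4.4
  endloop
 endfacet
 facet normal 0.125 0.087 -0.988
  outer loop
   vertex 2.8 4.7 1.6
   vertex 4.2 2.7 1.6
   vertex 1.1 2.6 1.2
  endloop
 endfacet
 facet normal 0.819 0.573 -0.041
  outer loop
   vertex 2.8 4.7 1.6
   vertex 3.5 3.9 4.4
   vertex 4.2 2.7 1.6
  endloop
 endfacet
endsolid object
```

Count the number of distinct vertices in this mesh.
7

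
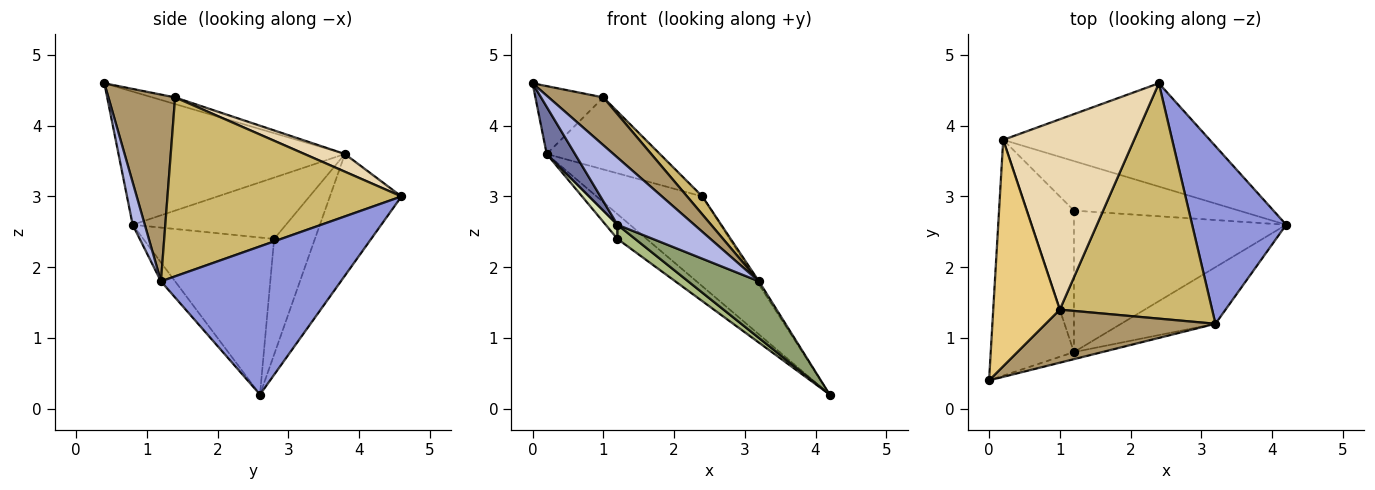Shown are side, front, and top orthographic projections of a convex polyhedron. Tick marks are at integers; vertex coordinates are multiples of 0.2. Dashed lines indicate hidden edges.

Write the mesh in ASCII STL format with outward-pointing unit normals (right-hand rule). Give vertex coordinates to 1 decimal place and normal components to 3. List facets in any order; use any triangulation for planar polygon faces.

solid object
 facet normal -0.843 -0.105 -0.527
  outer loop
   vertex 0.2 3.8 3.6
   vertex 1.2 0.8 2.6
   vertex 0.0 0.4 4.6
  endloop
 endfacet
 facet normal -0.406 0.600 -0.689
  outer loop
   vertex 0.2 3.8 3.6
   vertex 2.4 4.6 3.0
   vertex 4.2 2.6 0.2
  endloop
 endfacet
 facet normal 0.844 0.009 0.536
  outer loop
   vertex 3.2 1.2 1.8
   vertex 4.2 2.6 0.2
   vertex 2.4 4.6 3.0
  endloop
 endfacet
 facet normal 0.155 -0.982 -0.103
  outer loop
   vertex 3.2 1.2 1.8
   vertex 0.0 0.4 4.6
   vertex 1.2 0.8 2.6
  endloop
 endfacet
 facet normal -0.140 -0.700 -0.700
  outer loop
   vertex 3.2 1.2 1.8
   vertex 1.2 0.8 2.6
   vertex 4.2 2.6 0.2
  endloop
 endfacet
 facet normal -0.593 -0.080 -0.801
  outer loop
   vertex 1.2 2.8 2.4
   vertex 4.2 2.6 0.2
   vertex 1.2 0.8 2.6
  endloop
 endfacet
 facet normal -0.531 0.379 -0.758
  outer loop
   vertex 1.2 2.8 2.4
   vertex 0.2 3.8 3.6
   vertex 4.2 2.6 0.2
  endloop
 endfacet
 facet normal -0.791 -0.061 -0.609
  outer loop
   vertex 1.2 2.8 2.4
   vertex 1.2 0.8 2.6
   vertex 0.2 3.8 3.6
  endloop
 endfacet
 facet normal 0.633 -0.518 0.575
  outer loop
   vertex 1.0 1.4 4.4
   vertex 0.0 0.4 4.6
   vertex 3.2 1.2 1.8
  endloop
 endfacet
 facet normal 0.761 -0.050 0.647
  outer loop
   vertex 1.0 1.4 4.4
   vertex 3.2 1.2 1.8
   vertex 2.4 4.6 3.0
  endloop
 endfacet
 facet normal -0.095 0.286 0.953
  outer loop
   vertex 1.0 1.4 4.4
   vertex 0.2 3.8 3.6
   vertex 0.0 0.4 4.6
  endloop
 endfacet
 facet normal 0.125 0.351 0.928
  outer loop
   vertex 1.0 1.4 4.4
   vertex 2.4 4.6 3.0
   vertex 0.2 3.8 3.6
  endloop
 endfacet
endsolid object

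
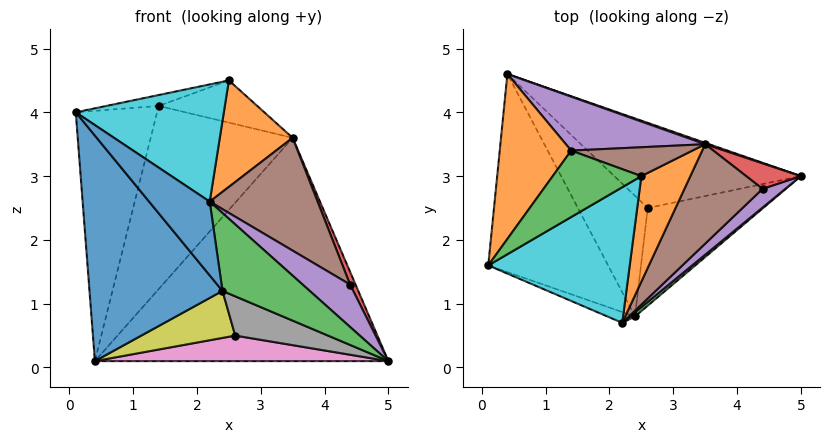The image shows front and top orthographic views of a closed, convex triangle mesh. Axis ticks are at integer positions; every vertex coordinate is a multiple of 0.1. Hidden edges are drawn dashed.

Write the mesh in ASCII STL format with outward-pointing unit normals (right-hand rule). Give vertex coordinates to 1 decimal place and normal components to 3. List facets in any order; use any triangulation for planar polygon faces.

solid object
 facet normal -0.729 -0.514 -0.452
  outer loop
   vertex 2.4 0.8 1.2
   vertex 0.1 1.6 4.0
   vertex 0.4 4.6 0.1
  endloop
 endfacet
 facet normal -0.768 0.535 0.352
  outer loop
   vertex 1.4 3.4 4.1
   vertex 0.4 4.6 0.1
   vertex 0.1 1.6 4.0
  endloop
 endfacet
 facet normal -0.287 0.155 0.945
  outer loop
   vertex 1.4 3.4 4.1
   vertex 0.1 1.6 4.0
   vertex 2.5 3.0 4.5
  endloop
 endfacet
 facet normal 0.329 0.944 0.006
  outer loop
   vertex 3.5 3.5 3.6
   vertex 5.0 3.0 0.1
   vertex 0.4 4.6 0.1
  endloop
 endfacet
 facet normal 0.022 0.959 0.282
  outer loop
   vertex 3.5 3.5 3.6
   vertex 0.4 4.6 0.1
   vertex 1.4 3.4 4.1
  endloop
 endfacet
 facet normal 0.095 0.822 0.562
  outer loop
   vertex 3.5 3.5 3.6
   vertex 1.4 3.4 4.1
   vertex 2.5 3.0 4.5
  endloop
 endfacet
 facet normal -0.099 -0.286 -0.953
  outer loop
   vertex 2.6 2.5 0.5
   vertex 0.4 4.6 0.1
   vertex 5.0 3.0 0.1
  endloop
 endfacet
 facet normal -0.077 -0.372 -0.925
  outer loop
   vertex 2.6 2.5 0.5
   vertex 5.0 3.0 0.1
   vertex 2.4 0.8 1.2
  endloop
 endfacet
 facet normal -0.174 -0.357 -0.918
  outer loop
   vertex 2.6 2.5 0.5
   vertex 2.4 0.8 1.2
   vertex 0.4 4.6 0.1
  endloop
 endfacet
 facet normal 0.219 -0.638 0.738
  outer loop
   vertex 2.2 0.7 2.6
   vertex 2.5 3.0 4.5
   vertex 0.1 1.6 4.0
  endloop
 endfacet
 facet normal -0.462 -0.878 -0.129
  outer loop
   vertex 2.2 0.7 2.6
   vertex 0.1 1.6 4.0
   vertex 2.4 0.8 1.2
  endloop
 endfacet
 facet normal 0.703 -0.505 0.501
  outer loop
   vertex 2.2 0.7 2.6
   vertex 3.5 3.5 3.6
   vertex 2.5 3.0 4.5
  endloop
 endfacet
 facet normal 0.655 -0.754 0.040
  outer loop
   vertex 2.2 0.7 2.6
   vertex 2.4 0.8 1.2
   vertex 5.0 3.0 0.1
  endloop
 endfacet
 facet normal 0.889 -0.205 0.410
  outer loop
   vertex 4.4 2.8 1.3
   vertex 5.0 3.0 0.1
   vertex 3.5 3.5 3.6
  endloop
 endfacet
 facet normal 0.744 -0.612 0.270
  outer loop
   vertex 4.4 2.8 1.3
   vertex 2.2 0.7 2.6
   vertex 5.0 3.0 0.1
  endloop
 endfacet
 facet normal 0.742 -0.503 0.443
  outer loop
   vertex 4.4 2.8 1.3
   vertex 3.5 3.5 3.6
   vertex 2.2 0.7 2.6
  endloop
 endfacet
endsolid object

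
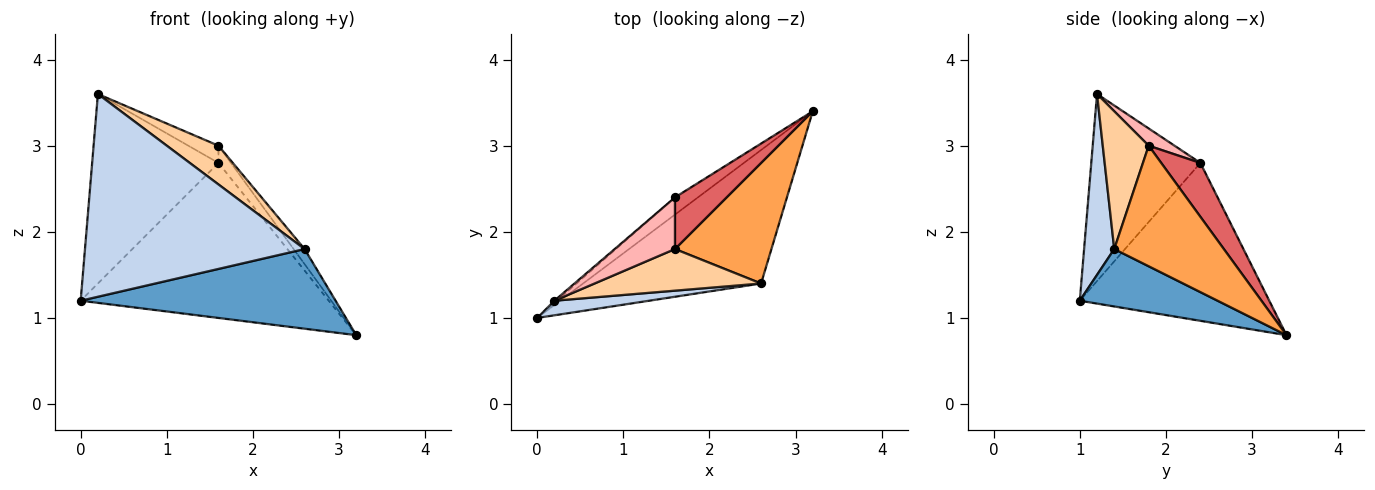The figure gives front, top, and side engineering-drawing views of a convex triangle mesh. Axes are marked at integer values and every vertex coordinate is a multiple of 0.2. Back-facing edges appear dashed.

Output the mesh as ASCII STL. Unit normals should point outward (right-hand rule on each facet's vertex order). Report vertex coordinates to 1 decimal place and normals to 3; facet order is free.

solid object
 facet normal 0.267 -0.494 -0.828
  outer loop
   vertex 2.6 1.4 1.8
   vertex 0.0 1.0 1.2
   vertex 3.2 3.4 0.8
  endloop
 endfacet
 facet normal 0.136 -0.988 0.071
  outer loop
   vertex 2.6 1.4 1.8
   vertex 0.2 1.2 3.6
   vertex 0.0 1.0 1.2
  endloop
 endfacet
 facet normal 0.778 0.078 0.623
  outer loop
   vertex 1.6 1.8 3.0
   vertex 2.6 1.4 1.8
   vertex 3.2 3.4 0.8
  endloop
 endfacet
 facet normal 0.518 -0.583 0.626
  outer loop
   vertex 1.6 1.8 3.0
   vertex 0.2 1.2 3.6
   vertex 2.6 1.4 1.8
  endloop
 endfacet
 facet normal -0.605 0.792 -0.088
  outer loop
   vertex 1.6 2.4 2.8
   vertex 3.2 3.4 0.8
   vertex 0.0 1.0 1.2
  endloop
 endfacet
 facet normal -0.654 0.757 -0.009
  outer loop
   vertex 1.6 2.4 2.8
   vertex 0.0 1.0 1.2
   vertex 0.2 1.2 3.6
  endloop
 endfacet
 facet normal 0.703 0.225 0.675
  outer loop
   vertex 1.6 2.4 2.8
   vertex 1.6 1.8 3.0
   vertex 3.2 3.4 0.8
  endloop
 endfacet
 facet normal 0.262 0.305 0.916
  outer loop
   vertex 1.6 2.4 2.8
   vertex 0.2 1.2 3.6
   vertex 1.6 1.8 3.0
  endloop
 endfacet
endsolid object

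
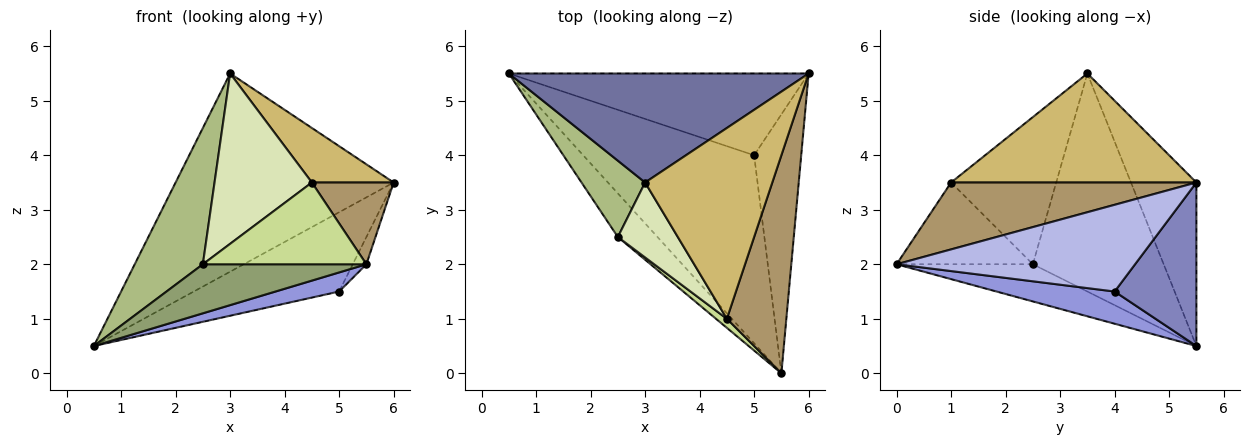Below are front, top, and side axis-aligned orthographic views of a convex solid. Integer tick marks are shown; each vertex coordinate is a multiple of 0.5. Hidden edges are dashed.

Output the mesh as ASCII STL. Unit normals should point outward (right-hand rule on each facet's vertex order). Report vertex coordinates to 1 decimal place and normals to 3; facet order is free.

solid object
 facet normal -0.254 0.847 0.466
  outer loop
   vertex 3.0 3.5 5.5
   vertex 6.0 5.5 3.5
   vertex 0.5 5.5 0.5
  endloop
 endfacet
 facet normal 0.365 0.648 -0.668
  outer loop
   vertex 5.0 4.0 1.5
   vertex 0.5 5.5 0.5
   vertex 6.0 5.5 3.5
  endloop
 endfacet
 facet normal 0.184 -0.099 -0.978
  outer loop
   vertex 5.0 4.0 1.5
   vertex 5.5 0.0 2.0
   vertex 0.5 5.5 0.5
  endloop
 endfacet
 facet normal 0.878 0.050 -0.476
  outer loop
   vertex 5.0 4.0 1.5
   vertex 6.0 5.5 3.5
   vertex 5.5 0.0 2.0
  endloop
 endfacet
 facet normal -0.529 -0.634 -0.564
  outer loop
   vertex 2.5 2.5 2.0
   vertex 0.5 5.5 0.5
   vertex 5.5 0.0 2.0
  endloop
 endfacet
 facet normal -0.859 -0.447 0.250
  outer loop
   vertex 2.5 2.5 2.0
   vertex 3.0 3.5 5.5
   vertex 0.5 5.5 0.5
  endloop
 endfacet
 facet normal -0.638 -0.765 0.085
  outer loop
   vertex 4.5 1.0 3.5
   vertex 2.5 2.5 2.0
   vertex 5.5 0.0 2.0
  endloop
 endfacet
 facet normal -0.703 -0.651 0.286
  outer loop
   vertex 4.5 1.0 3.5
   vertex 3.0 3.5 5.5
   vertex 2.5 2.5 2.0
  endloop
 endfacet
 facet normal 0.725 -0.242 0.645
  outer loop
   vertex 4.5 1.0 3.5
   vertex 5.5 0.0 2.0
   vertex 6.0 5.5 3.5
  endloop
 endfacet
 facet normal 0.636 -0.212 0.742
  outer loop
   vertex 4.5 1.0 3.5
   vertex 6.0 5.5 3.5
   vertex 3.0 3.5 5.5
  endloop
 endfacet
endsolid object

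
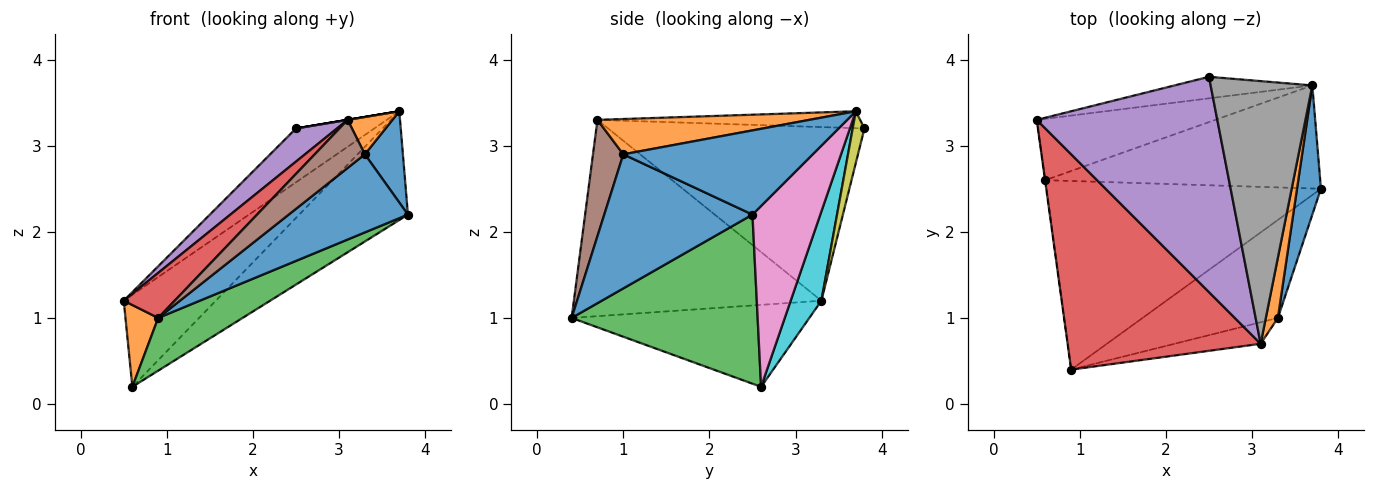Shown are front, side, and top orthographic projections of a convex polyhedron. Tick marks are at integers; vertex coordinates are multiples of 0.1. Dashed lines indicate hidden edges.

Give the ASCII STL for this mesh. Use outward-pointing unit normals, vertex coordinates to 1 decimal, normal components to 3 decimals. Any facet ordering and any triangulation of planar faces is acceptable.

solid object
 facet normal 0.613 -0.493 -0.618
  outer loop
   vertex 3.3 1.0 2.9
   vertex 0.9 0.4 1.0
   vertex 3.8 2.5 2.2
  endloop
 endfacet
 facet normal -0.991 -0.136 -0.004
  outer loop
   vertex 0.6 2.6 0.2
   vertex 0.9 0.4 1.0
   vertex 0.5 3.3 1.2
  endloop
 endfacet
 facet normal 0.510 -0.232 -0.828
  outer loop
   vertex 0.6 2.6 0.2
   vertex 3.8 2.5 2.2
   vertex 0.9 0.4 1.0
  endloop
 endfacet
 facet normal -0.705 -0.145 0.694
  outer loop
   vertex 3.1 0.7 3.3
   vertex 0.5 3.3 1.2
   vertex 0.9 0.4 1.0
  endloop
 endfacet
 facet normal -0.689 -0.110 0.716
  outer loop
   vertex 3.1 0.7 3.3
   vertex 2.5 3.8 3.2
   vertex 0.5 3.3 1.2
  endloop
 endfacet
 facet normal 0.483 -0.799 -0.358
  outer loop
   vertex 3.1 0.7 3.3
   vertex 0.9 0.4 1.0
   vertex 3.3 1.0 2.9
  endloop
 endfacet
 facet normal 0.412 0.661 -0.627
  outer loop
   vertex 3.7 3.7 3.4
   vertex 3.8 2.5 2.2
   vertex 0.6 2.6 0.2
  endloop
 endfacet
 facet normal -0.164 0.000 0.986
  outer loop
   vertex 3.7 3.7 3.4
   vertex 2.5 3.8 3.2
   vertex 3.1 0.7 3.3
  endloop
 endfacet
 facet normal 0.138 0.920 -0.368
  outer loop
   vertex 3.7 3.7 3.4
   vertex 0.5 3.3 1.2
   vertex 2.5 3.8 3.2
  endloop
 endfacet
 facet normal 0.267 0.802 -0.535
  outer loop
   vertex 3.7 3.7 3.4
   vertex 0.6 2.6 0.2
   vertex 0.5 3.3 1.2
  endloop
 endfacet
 facet normal 0.944 -0.190 0.268
  outer loop
   vertex 3.7 3.7 3.4
   vertex 3.3 1.0 2.9
   vertex 3.8 2.5 2.2
  endloop
 endfacet
 facet normal 0.928 -0.196 0.317
  outer loop
   vertex 3.7 3.7 3.4
   vertex 3.1 0.7 3.3
   vertex 3.3 1.0 2.9
  endloop
 endfacet
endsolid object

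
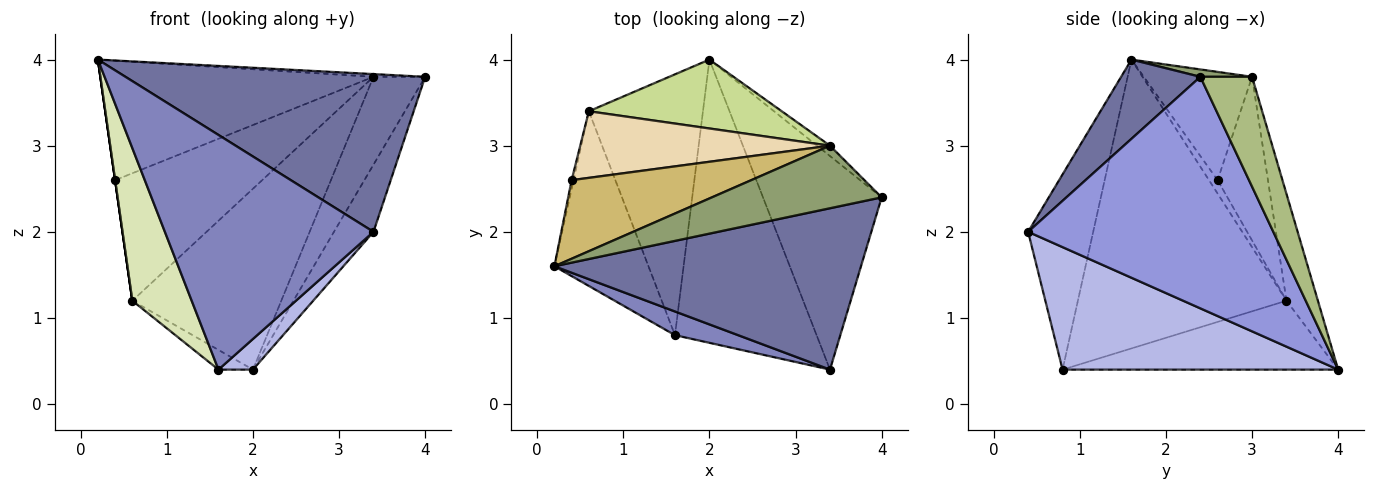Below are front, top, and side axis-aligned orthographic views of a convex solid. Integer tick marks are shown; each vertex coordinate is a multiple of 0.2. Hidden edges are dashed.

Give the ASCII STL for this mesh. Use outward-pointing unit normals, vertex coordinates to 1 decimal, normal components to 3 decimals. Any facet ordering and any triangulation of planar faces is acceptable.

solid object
 facet normal 0.182 -0.687 0.703
  outer loop
   vertex 3.4 0.4 2.0
   vertex 4.0 2.4 3.8
   vertex 0.2 1.6 4.0
  endloop
 endfacet
 facet normal -0.296 -0.950 0.096
  outer loop
   vertex 3.4 0.4 2.0
   vertex 0.2 1.6 4.0
   vertex 1.6 0.8 0.4
  endloop
 endfacet
 facet normal 0.881 0.142 -0.451
  outer loop
   vertex 3.4 0.4 2.0
   vertex 2.0 4.0 0.4
   vertex 4.0 2.4 3.8
  endloop
 endfacet
 facet normal 0.652 -0.081 -0.754
  outer loop
   vertex 3.4 0.4 2.0
   vertex 1.6 0.8 0.4
   vertex 2.0 4.0 0.4
  endloop
 endfacet
 facet normal 0.043 0.043 0.998
  outer loop
   vertex 3.4 3.0 3.8
   vertex 0.2 1.6 4.0
   vertex 4.0 2.4 3.8
  endloop
 endfacet
 facet normal 0.705 0.705 -0.083
  outer loop
   vertex 3.4 3.0 3.8
   vertex 4.0 2.4 3.8
   vertex 2.0 4.0 0.4
  endloop
 endfacet
 facet normal -0.193 0.917 0.349
  outer loop
   vertex 0.6 3.4 1.2
   vertex 3.4 3.0 3.8
   vertex 2.0 4.0 0.4
  endloop
 endfacet
 facet normal -0.918 -0.261 -0.299
  outer loop
   vertex 0.6 3.4 1.2
   vertex 1.6 0.8 0.4
   vertex 0.2 1.6 4.0
  endloop
 endfacet
 facet normal -0.516 0.064 -0.854
  outer loop
   vertex 0.6 3.4 1.2
   vertex 2.0 4.0 0.4
   vertex 1.6 0.8 0.4
  endloop
 endfacet
 facet normal -0.314 0.793 0.522
  outer loop
   vertex 0.4 2.6 2.6
   vertex 0.2 1.6 4.0
   vertex 3.4 3.0 3.8
  endloop
 endfacet
 facet normal -0.990 0.000 -0.141
  outer loop
   vertex 0.4 2.6 2.6
   vertex 0.6 3.4 1.2
   vertex 0.2 1.6 4.0
  endloop
 endfacet
 facet normal -0.290 0.848 0.443
  outer loop
   vertex 0.4 2.6 2.6
   vertex 3.4 3.0 3.8
   vertex 0.6 3.4 1.2
  endloop
 endfacet
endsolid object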